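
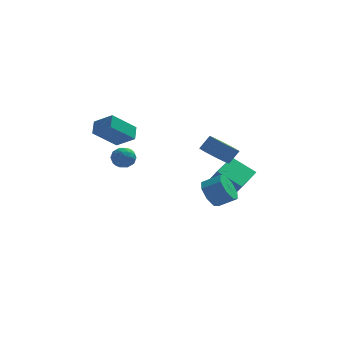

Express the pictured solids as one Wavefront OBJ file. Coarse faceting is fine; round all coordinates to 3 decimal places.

v -3.214 2.407 -0.18
v -4.563 1.682 1.122
v -3.139 3.252 0.369
v -4.488 2.527 1.67
v -2.152 1.813 0.59
v -3.501 1.088 1.891
v -2.077 2.658 1.138
v -3.426 1.933 2.44
v 3.399 1.948 -4.238
v 1.991 2.534 -3.282
v 4.332 3.665 -3.915
v 2.924 4.25 -2.96
v 3.936 1.45 -3.14
v 2.528 2.035 -2.185
v 4.869 3.166 -2.818
v 3.461 3.752 -1.862
v 1.958 -2.779 -1.584
v 2.44 -2.275 -2.257
v 3.465 -2.417 -1.63
v 2.982 -2.921 -0.956
v 2.17 -1.842 -1.718
v 3.195 -1.985 -1.091
v 1.776 -1.958 -1.1
v 2.801 -2.1 -0.473
v 1.488 -2.555 -0.765
v 2.513 -2.697 -0.138
v 1.475 -3.283 -0.91
v 2.5 -3.425 -0.283
v 1.745 -3.715 -1.449
v 2.77 -3.858 -0.822
v 2.139 -3.6 -2.067
v 3.164 -3.742 -1.44
v 2.427 -3.003 -2.402
v 3.452 -3.145 -1.775
v 2.249 -0.907 0.482
v 3.072 -1.033 -0.055
v 3.653 -0.72 0.761
v 2.831 -0.593 1.298
v 2.787 -0.334 -0.121
v 3.368 -0.021 0.696
v 2.188 0.03 0.166
v 2.769 0.343 0.983
v 1.624 -0.155 0.638
v 2.206 0.158 1.455
v 1.427 -0.78 1.019
v 2.008 -0.467 1.835
v 1.712 -1.479 1.084
v 2.293 -1.166 1.901
v 2.311 -1.843 0.797
v 2.892 -1.53 1.614
v 2.874 -1.658 0.325
v 3.456 -1.345 1.142
v -2.832 -1.063 1.118
v -2.223 -1.227 0.698
v -3.317 -2.153 0.842
v -2.708 -2.317 0.422
v -2.648 -2.272 1.176
v -2.348 -1.598 1.346
v -3.192 -1.782 0.194
v -2.892 -1.108 0.364
v -2.446 -1.672 0.127
v -2.11 -1.975 0.734
v -3.43 -1.405 0.806
v -3.094 -1.708 1.413
v -2.485 -1.049 0.932
v -3.055 -2.331 0.608
v -3.02 -2.304 1.051
v -2.662 -2.401 0.804
v -2.558 -1.267 1.313
v -2.201 -1.364 1.067
v -2.45 -1.978 1.347
v -3.339 -2.016 0.473
v -2.982 -2.113 0.227
v -2.878 -0.979 0.736
v -2.52 -1.076 0.489
v -3.09 -1.402 0.193
v -2.258 -1.407 0.35
v -2.543 -2.048 0.188
v -2.827 -1.733 0.054
v -2.651 -1.337 0.154
v -2.06 -1.585 0.707
v -2.346 -2.226 0.545
v -2.31 -2.199 0.987
v -2.134 -1.803 1.088
v -2.191 -1.846 0.371
v -3.194 -1.154 0.995
v -3.48 -1.795 0.833
v -3.406 -1.577 0.452
v -3.23 -1.181 0.553
v -2.997 -1.332 1.352
v -3.282 -1.973 1.19
v -2.889 -2.043 1.386
v -2.713 -1.647 1.486
v -3.349 -1.534 1.169
f 2 4 1
f 5 2 1
f 1 4 3
f 3 5 1
f 2 8 4
f 6 2 5
f 6 8 2
f 4 8 3
f 7 5 3
f 3 8 7
f 7 6 5
f 8 6 7
f 10 12 9
f 13 10 9
f 9 12 11
f 11 13 9
f 10 16 12
f 14 10 13
f 14 16 10
f 12 16 11
f 15 13 11
f 11 16 15
f 15 14 13
f 16 14 15
f 18 17 21
f 18 21 19
f 19 21 22
f 19 22 20
f 21 17 23
f 21 23 22
f 22 23 24
f 22 24 20
f 23 17 25
f 23 25 24
f 24 25 26
f 24 26 20
f 25 17 27
f 25 27 26
f 26 27 28
f 26 28 20
f 27 17 29
f 27 29 28
f 28 29 30
f 28 30 20
f 29 17 31
f 29 31 30
f 30 31 32
f 30 32 20
f 31 17 33
f 31 33 32
f 32 33 34
f 32 34 20
f 33 17 18
f 33 18 34
f 34 18 19
f 34 19 20
f 36 35 39
f 36 39 37
f 37 39 40
f 37 40 38
f 39 35 41
f 39 41 40
f 40 41 42
f 40 42 38
f 41 35 43
f 41 43 42
f 42 43 44
f 42 44 38
f 43 35 45
f 43 45 44
f 44 45 46
f 44 46 38
f 45 35 47
f 45 47 46
f 46 47 48
f 46 48 38
f 47 35 49
f 47 49 48
f 48 49 50
f 48 50 38
f 49 35 51
f 49 51 50
f 50 51 52
f 50 52 38
f 51 35 36
f 51 36 52
f 52 36 37
f 52 37 38
f 53 90 69
f 90 64 93
f 69 93 58
f 90 93 69
f 53 69 65
f 69 58 70
f 65 70 54
f 69 70 65
f 53 65 74
f 65 54 75
f 74 75 60
f 65 75 74
f 53 74 86
f 74 60 89
f 86 89 63
f 74 89 86
f 53 86 90
f 86 63 94
f 90 94 64
f 86 94 90
f 54 70 81
f 70 58 84
f 81 84 62
f 70 84 81
f 58 93 71
f 93 64 92
f 71 92 57
f 93 92 71
f 64 94 91
f 94 63 87
f 91 87 55
f 94 87 91
f 63 89 88
f 89 60 76
f 88 76 59
f 89 76 88
f 60 75 80
f 75 54 77
f 80 77 61
f 75 77 80
f 56 82 68
f 82 62 83
f 68 83 57
f 82 83 68
f 56 68 66
f 68 57 67
f 66 67 55
f 68 67 66
f 56 66 73
f 66 55 72
f 73 72 59
f 66 72 73
f 56 73 78
f 73 59 79
f 78 79 61
f 73 79 78
f 56 78 82
f 78 61 85
f 82 85 62
f 78 85 82
f 57 83 71
f 83 62 84
f 71 84 58
f 83 84 71
f 55 67 91
f 67 57 92
f 91 92 64
f 67 92 91
f 59 72 88
f 72 55 87
f 88 87 63
f 72 87 88
f 61 79 80
f 79 59 76
f 80 76 60
f 79 76 80
f 62 85 81
f 85 61 77
f 81 77 54
f 85 77 81



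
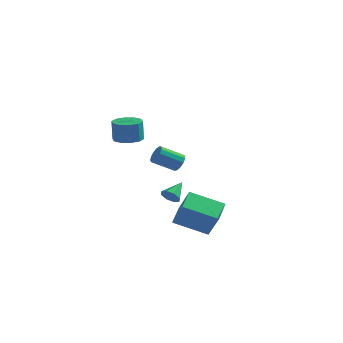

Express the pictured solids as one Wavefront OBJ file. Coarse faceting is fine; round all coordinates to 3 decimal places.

v 1.554 -0.735 -3.018
v 1.434 0.522 -2.542
v 3.253 -0.298 -3.747
v 3.133 0.96 -3.271
v 2.247 -1.18 -1.669
v 2.127 0.078 -1.193
v 3.946 -0.742 -2.398
v 3.826 0.515 -1.922
v 0.73 1.135 -2.151
v 1.171 1.225 -2.467
v 0.97 2.145 -1.529
v 0.823 1.403 -2.622
v 0.421 1.425 -2.502
v 0.199 1.277 -2.176
v 0.288 1.046 -1.836
v 0.636 0.867 -1.68
v 1.039 0.846 -1.8
v 1.261 0.994 -2.126
v 0.21 3.768 -0.902
v 0.572 3.384 -0.687
v -0.468 2.788 -0.002
v -0.83 3.172 -0.218
v 0.567 3.63 -0.48
v -0.473 3.034 0.205
v 0.449 3.919 -0.408
v -0.591 3.324 0.277
v 0.255 4.161 -0.492
v -0.785 3.566 0.193
v 0.047 4.278 -0.707
v -0.993 3.682 -0.022
v -0.11 4.232 -0.984
v -1.15 3.637 -0.299
v -0.165 4.04 -1.235
v -1.205 3.444 -0.55
v -0.101 3.761 -1.38
v -1.141 3.165 -0.695
v 0.062 3.484 -1.374
v -0.978 2.888 -0.689
v 0.271 3.297 -1.218
v -0.768 2.702 -0.533
v 0.462 3.26 -0.962
v -0.578 2.664 -0.277
v 0.245 -3.025 3.221
v 0.727 -2.464 3.237
v 0.677 -2.454 4.356
v 0.195 -3.015 4.339
v 0.306 -2.288 3.216
v 0.256 -2.277 4.335
v -0.139 -2.393 3.197
v -0.189 -2.383 4.316
v -0.437 -2.74 3.187
v -0.487 -2.729 4.306
v -0.474 -3.196 3.19
v -0.524 -3.185 4.309
v -0.237 -3.586 3.204
v -0.287 -3.576 4.323
v 0.184 -3.763 3.225
v 0.134 -3.752 4.344
v 0.629 -3.657 3.244
v 0.579 -3.647 4.363
v 0.927 -3.311 3.254
v 0.877 -3.3 4.373
v 0.964 -2.855 3.251
v 0.914 -2.844 4.37
f 2 4 1
f 5 2 1
f 1 4 3
f 3 5 1
f 2 8 4
f 6 2 5
f 6 8 2
f 4 8 3
f 7 5 3
f 3 8 7
f 7 6 5
f 8 6 7
f 10 9 12
f 10 12 11
f 12 9 13
f 12 13 11
f 13 9 14
f 13 14 11
f 14 9 15
f 14 15 11
f 15 9 16
f 15 16 11
f 16 9 17
f 16 17 11
f 17 9 18
f 17 18 11
f 18 9 10
f 18 10 11
f 20 19 23
f 20 23 21
f 21 23 24
f 21 24 22
f 23 19 25
f 23 25 24
f 24 25 26
f 24 26 22
f 25 19 27
f 25 27 26
f 26 27 28
f 26 28 22
f 27 19 29
f 27 29 28
f 28 29 30
f 28 30 22
f 29 19 31
f 29 31 30
f 30 31 32
f 30 32 22
f 31 19 33
f 31 33 32
f 32 33 34
f 32 34 22
f 33 19 35
f 33 35 34
f 34 35 36
f 34 36 22
f 35 19 37
f 35 37 36
f 36 37 38
f 36 38 22
f 37 19 39
f 37 39 38
f 38 39 40
f 38 40 22
f 39 19 41
f 39 41 40
f 40 41 42
f 40 42 22
f 41 19 20
f 41 20 42
f 42 20 21
f 42 21 22
f 44 43 47
f 44 47 45
f 45 47 48
f 45 48 46
f 47 43 49
f 47 49 48
f 48 49 50
f 48 50 46
f 49 43 51
f 49 51 50
f 50 51 52
f 50 52 46
f 51 43 53
f 51 53 52
f 52 53 54
f 52 54 46
f 53 43 55
f 53 55 54
f 54 55 56
f 54 56 46
f 55 43 57
f 55 57 56
f 56 57 58
f 56 58 46
f 57 43 59
f 57 59 58
f 58 59 60
f 58 60 46
f 59 43 61
f 59 61 60
f 60 61 62
f 60 62 46
f 61 43 63
f 61 63 62
f 62 63 64
f 62 64 46
f 63 43 44
f 63 44 64
f 64 44 45
f 64 45 46



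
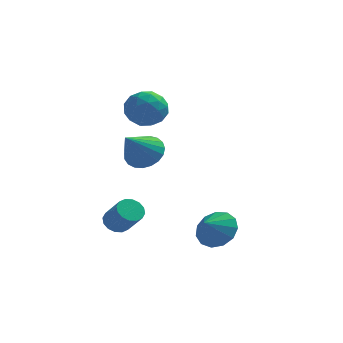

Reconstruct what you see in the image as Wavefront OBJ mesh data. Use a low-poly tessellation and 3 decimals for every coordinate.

v -1.608 1.8 2.781
v -1.185 1.231 1.99
v -3.135 1.069 2.49
v -2.712 0.5 1.699
v -2.438 0.297 2.705
v -1.494 0.749 2.885
v -2.826 1.551 1.595
v -1.882 2.003 1.775
v -1.938 1.077 1.257
v -1.698 0.303 1.943
v -2.622 1.997 2.537
v -2.382 1.223 3.223
v -1.262 1.58 2.411
v -3.058 0.72 2.069
v -2.897 0.601 2.66
v -2.648 0.267 2.195
v -1.444 1.296 2.937
v -1.195 0.962 2.472
v -1.932 0.413 2.892
v -3.125 1.338 2.008
v -2.876 1.004 1.543
v -1.672 2.033 2.285
v -1.423 1.699 1.82
v -2.388 1.887 1.588
v -1.456 1.155 1.516
v -2.354 0.725 1.344
v -2.421 1.343 1.284
v -1.866 1.609 1.389
v -1.315 0.7 1.919
v -2.213 0.27 1.747
v -2.051 0.151 2.338
v -1.497 0.416 2.444
v -1.758 0.609 1.488
v -2.107 2.03 2.733
v -3.005 1.6 2.561
v -2.823 1.884 2.036
v -2.269 2.149 2.142
v -1.966 1.575 3.136
v -2.864 1.145 2.964
v -2.454 0.691 3.091
v -1.899 0.957 3.196
v -2.562 1.691 2.992
v 1.619 -3.487 -2.77
v 2.395 -3.347 -2.14
v 1.181 -4.213 -2.07
v 1.999 -2.966 -1.993
v 1.482 -2.75 -2.093
v 1.008 -2.769 -2.408
v 0.728 -3.015 -2.838
v 0.731 -3.412 -3.247
v 1.016 -3.832 -3.504
v 1.492 -4.143 -3.528
v 2.009 -4.245 -3.312
v 2.401 -4.107 -2.924
v 2.545 -3.772 -2.487
v -3 -1.585 -3.54
v -2.515 -1.125 -3.588
v -1.755 -1.815 -2.507
v -2.24 -2.275 -2.46
v -2.736 -0.999 -3.352
v -1.976 -1.689 -2.272
v -3.027 -1.03 -3.166
v -2.267 -1.719 -2.086
v -3.311 -1.209 -3.081
v -2.552 -1.899 -2.001
v -3.512 -1.49 -3.119
v -2.752 -2.179 -2.039
v -3.576 -1.796 -3.27
v -2.816 -2.485 -2.189
v -3.485 -2.045 -3.493
v -2.725 -2.735 -2.412
v -3.264 -2.171 -3.728
v -2.504 -2.861 -2.648
v -2.973 -2.141 -3.914
v -2.213 -2.83 -2.834
v -2.688 -1.961 -3.999
v -1.929 -2.651 -2.919
v -2.488 -1.681 -3.961
v -1.728 -2.37 -2.881
v -2.424 -1.375 -3.811
v -1.664 -2.064 -2.73
v -2.37 1.809 -0.713
v -1.571 2.036 -0.139
v -2.99 0.491 0.673
v -1.857 2.313 -0.004
v -2.231 2.502 0.009
v -2.63 2.571 -0.104
v -2.984 2.509 -0.321
v -3.232 2.326 -0.606
v -3.33 2.053 -0.91
v -3.263 1.738 -1.179
v -3.042 1.435 -1.368
v -2.704 1.197 -1.444
v -2.309 1.065 -1.393
v -1.924 1.061 -1.224
v -1.617 1.187 -0.968
v -1.439 1.42 -0.667
v -1.423 1.72 -0.374
f 1 38 17
f 38 12 41
f 17 41 6
f 38 41 17
f 1 17 13
f 17 6 18
f 13 18 2
f 17 18 13
f 1 13 22
f 13 2 23
f 22 23 8
f 13 23 22
f 1 22 34
f 22 8 37
f 34 37 11
f 22 37 34
f 1 34 38
f 34 11 42
f 38 42 12
f 34 42 38
f 2 18 29
f 18 6 32
f 29 32 10
f 18 32 29
f 6 41 19
f 41 12 40
f 19 40 5
f 41 40 19
f 12 42 39
f 42 11 35
f 39 35 3
f 42 35 39
f 11 37 36
f 37 8 24
f 36 24 7
f 37 24 36
f 8 23 28
f 23 2 25
f 28 25 9
f 23 25 28
f 4 30 16
f 30 10 31
f 16 31 5
f 30 31 16
f 4 16 14
f 16 5 15
f 14 15 3
f 16 15 14
f 4 14 21
f 14 3 20
f 21 20 7
f 14 20 21
f 4 21 26
f 21 7 27
f 26 27 9
f 21 27 26
f 4 26 30
f 26 9 33
f 30 33 10
f 26 33 30
f 5 31 19
f 31 10 32
f 19 32 6
f 31 32 19
f 3 15 39
f 15 5 40
f 39 40 12
f 15 40 39
f 7 20 36
f 20 3 35
f 36 35 11
f 20 35 36
f 9 27 28
f 27 7 24
f 28 24 8
f 27 24 28
f 10 33 29
f 33 9 25
f 29 25 2
f 33 25 29
f 44 43 46
f 44 46 45
f 46 43 47
f 46 47 45
f 47 43 48
f 47 48 45
f 48 43 49
f 48 49 45
f 49 43 50
f 49 50 45
f 50 43 51
f 50 51 45
f 51 43 52
f 51 52 45
f 52 43 53
f 52 53 45
f 53 43 54
f 53 54 45
f 54 43 55
f 54 55 45
f 55 43 44
f 55 44 45
f 57 56 60
f 57 60 58
f 58 60 61
f 58 61 59
f 60 56 62
f 60 62 61
f 61 62 63
f 61 63 59
f 62 56 64
f 62 64 63
f 63 64 65
f 63 65 59
f 64 56 66
f 64 66 65
f 65 66 67
f 65 67 59
f 66 56 68
f 66 68 67
f 67 68 69
f 67 69 59
f 68 56 70
f 68 70 69
f 69 70 71
f 69 71 59
f 70 56 72
f 70 72 71
f 71 72 73
f 71 73 59
f 72 56 74
f 72 74 73
f 73 74 75
f 73 75 59
f 74 56 76
f 74 76 75
f 75 76 77
f 75 77 59
f 76 56 78
f 76 78 77
f 77 78 79
f 77 79 59
f 78 56 80
f 78 80 79
f 79 80 81
f 79 81 59
f 80 56 57
f 80 57 81
f 81 57 58
f 81 58 59
f 83 82 85
f 83 85 84
f 85 82 86
f 85 86 84
f 86 82 87
f 86 87 84
f 87 82 88
f 87 88 84
f 88 82 89
f 88 89 84
f 89 82 90
f 89 90 84
f 90 82 91
f 90 91 84
f 91 82 92
f 91 92 84
f 92 82 93
f 92 93 84
f 93 82 94
f 93 94 84
f 94 82 95
f 94 95 84
f 95 82 96
f 95 96 84
f 96 82 97
f 96 97 84
f 97 82 98
f 97 98 84
f 98 82 83
f 98 83 84



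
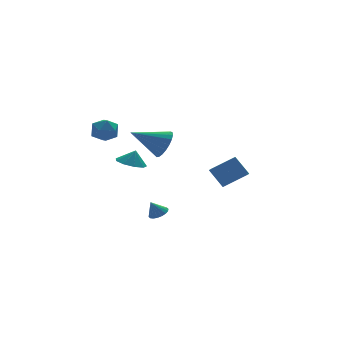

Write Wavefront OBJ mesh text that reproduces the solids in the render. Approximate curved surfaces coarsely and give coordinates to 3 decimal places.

v -1.971 0.172 0.552
v -1.089 0.473 0.249
v -1.649 0.188 1.508
v -1.482 1.002 0.372
v -2.104 1.142 0.58
v -2.664 0.829 0.774
v -2.9 0.208 0.864
v -2.701 -0.43 0.808
v -2.161 -0.786 0.632
v -1.532 -0.694 0.418
v -1.109 -0.197 0.267
v -1.348 -3.328 3.294
v -1.013 -3.79 4.151
v -3.192 -2.752 4.326
v -0.861 -3.392 4.199
v -0.794 -2.983 4.091
v -0.823 -2.634 3.845
v -0.942 -2.405 3.504
v -1.132 -2.335 3.126
v -1.359 -2.437 2.777
v -1.584 -2.693 2.518
v -1.768 -3.059 2.393
v -1.88 -3.471 2.424
v -1.9 -3.859 2.605
v -1.824 -4.154 2.905
v -1.666 -4.307 3.273
v -1.453 -4.291 3.644
v -1.222 -4.108 3.955
v -4.76 -0.653 3.524
v -4.277 0.132 3.683
v -3.603 -1.472 4.057
v -3.12 -0.687 4.216
v -3.875 -0.883 4.732
v -4.59 -0.377 4.402
v -3.29 -0.963 3.338
v -4.005 -0.457 3.008
v -3.368 -0.059 3.567
v -3.73 -0.01 4.429
v -4.15 -1.33 3.311
v -4.512 -1.281 4.173
v -0.705 -0.988 -3.377
v -0.119 -0.88 -3.093
v -1.175 -0.892 -2.443
v -0.207 -0.609 -3.165
v -0.394 -0.413 -3.279
v -0.643 -0.331 -3.413
v -0.904 -0.379 -3.539
v -1.125 -0.548 -3.633
v -1.263 -0.803 -3.677
v -1.291 -1.095 -3.661
v -1.202 -1.366 -3.589
v -1.015 -1.562 -3.475
v -0.767 -1.644 -3.341
v -0.506 -1.596 -3.215
v -0.285 -1.427 -3.121
v -0.147 -1.172 -3.077
v 3.205 -1.793 -1.539
v 2.681 -0.95 -0.374
v 3.516 -0.979 -1.988
v 2.992 -0.136 -0.823
v 4.788 -1.944 -0.717
v 4.264 -1.101 0.448
v 5.099 -1.13 -1.166
v 4.575 -0.287 -0.001
f 2 1 4
f 2 4 3
f 4 1 5
f 4 5 3
f 5 1 6
f 5 6 3
f 6 1 7
f 6 7 3
f 7 1 8
f 7 8 3
f 8 1 9
f 8 9 3
f 9 1 10
f 9 10 3
f 10 1 11
f 10 11 3
f 11 1 2
f 11 2 3
f 13 12 15
f 13 15 14
f 15 12 16
f 15 16 14
f 16 12 17
f 16 17 14
f 17 12 18
f 17 18 14
f 18 12 19
f 18 19 14
f 19 12 20
f 19 20 14
f 20 12 21
f 20 21 14
f 21 12 22
f 21 22 14
f 22 12 23
f 22 23 14
f 23 12 24
f 23 24 14
f 24 12 25
f 24 25 14
f 25 12 26
f 25 26 14
f 26 12 27
f 26 27 14
f 27 12 28
f 27 28 14
f 28 12 13
f 28 13 14
f 29 40 34
f 29 34 30
f 29 30 36
f 29 36 39
f 29 39 40
f 30 34 38
f 34 40 33
f 40 39 31
f 39 36 35
f 36 30 37
f 32 38 33
f 32 33 31
f 32 31 35
f 32 35 37
f 32 37 38
f 33 38 34
f 31 33 40
f 35 31 39
f 37 35 36
f 38 37 30
f 42 41 44
f 42 44 43
f 44 41 45
f 44 45 43
f 45 41 46
f 45 46 43
f 46 41 47
f 46 47 43
f 47 41 48
f 47 48 43
f 48 41 49
f 48 49 43
f 49 41 50
f 49 50 43
f 50 41 51
f 50 51 43
f 51 41 52
f 51 52 43
f 52 41 53
f 52 53 43
f 53 41 54
f 53 54 43
f 54 41 55
f 54 55 43
f 55 41 56
f 55 56 43
f 56 41 42
f 56 42 43
f 58 60 57
f 61 58 57
f 57 60 59
f 59 61 57
f 58 64 60
f 62 58 61
f 62 64 58
f 60 64 59
f 63 61 59
f 59 64 63
f 63 62 61
f 64 62 63



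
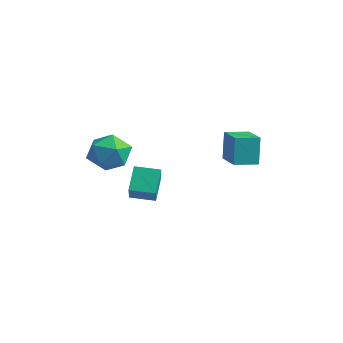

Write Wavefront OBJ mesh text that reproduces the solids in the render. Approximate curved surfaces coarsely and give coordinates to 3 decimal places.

v 0.634 -1.031 -2.069
v 1.829 -1.788 -1.005
v 1.376 -0.089 -2.232
v 2.571 -0.846 -1.168
v 1.209 -1.674 -3.172
v 2.404 -2.431 -2.108
v 1.951 -0.732 -3.335
v 3.146 -1.489 -2.271
v 2.798 2.281 -1.063
v 2.631 2.467 0.466
v 3.162 3.389 -1.158
v 2.995 3.575 0.372
v 4.365 1.785 -0.832
v 4.198 1.971 0.698
v 4.729 2.893 -0.926
v 4.562 3.079 0.603
v 1.658 -2.131 -0.573
v 2.588 -2.736 -0.465
v 0.812 -3.224 0.585
v 1.742 -3.829 0.693
v 1.7 -2.794 1.104
v 2.223 -2.118 0.388
v 1.177 -3.842 -0.268
v 1.7 -3.166 -0.984
v 2.291 -3.793 -0.277
v 2.614 -3.146 0.571
v 0.786 -2.814 -0.451
v 1.109 -2.167 0.397
f 2 4 1
f 5 2 1
f 1 4 3
f 3 5 1
f 2 8 4
f 6 2 5
f 6 8 2
f 4 8 3
f 7 5 3
f 3 8 7
f 7 6 5
f 8 6 7
f 10 12 9
f 13 10 9
f 9 12 11
f 11 13 9
f 10 16 12
f 14 10 13
f 14 16 10
f 12 16 11
f 15 13 11
f 11 16 15
f 15 14 13
f 16 14 15
f 17 28 22
f 17 22 18
f 17 18 24
f 17 24 27
f 17 27 28
f 18 22 26
f 22 28 21
f 28 27 19
f 27 24 23
f 24 18 25
f 20 26 21
f 20 21 19
f 20 19 23
f 20 23 25
f 20 25 26
f 21 26 22
f 19 21 28
f 23 19 27
f 25 23 24
f 26 25 18



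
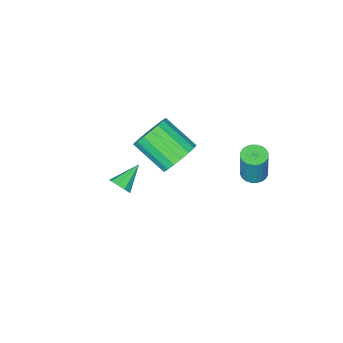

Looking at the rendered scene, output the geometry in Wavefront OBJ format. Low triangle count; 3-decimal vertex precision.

v 4.12 -2.312 -0.767
v 4.421 -2.113 -0.275
v 2.88 -2.448 0.047
v 4.252 -1.791 -0.479
v 4.021 -1.712 -0.818
v 3.837 -1.914 -1.133
v 3.785 -2.303 -1.276
v 3.89 -2.695 -1.182
v 4.103 -2.909 -0.893
v 4.324 -2.843 -0.546
v 4.45 -2.529 -0.301
v 0.13 -2.785 -1.534
v 1.18 -2.695 -1.851
v 1.679 -4.404 -0.683
v 0.63 -4.495 -0.366
v 1.164 -2.422 -1.445
v 1.664 -4.131 -0.276
v 0.944 -2.221 -1.056
v 1.444 -3.93 0.112
v 0.563 -2.131 -0.763
v 1.063 -3.841 0.406
v 0.096 -2.172 -0.622
v 0.596 -3.881 0.546
v -0.364 -2.334 -0.662
v 0.135 -4.043 0.507
v -0.727 -2.585 -0.874
v -0.227 -4.294 0.294
v -0.919 -2.876 -1.217
v -0.42 -4.585 -0.049
v -0.904 -3.149 -1.624
v -0.404 -4.858 -0.455
v -0.684 -3.35 -2.012
v -0.184 -5.059 -0.844
v -0.303 -3.439 -2.306
v 0.197 -5.149 -1.137
v 0.164 -3.399 -2.446
v 0.664 -5.108 -1.278
v 0.625 -3.237 -2.407
v 1.124 -4.946 -1.238
v 0.987 -2.986 -2.194
v 1.487 -4.695 -1.026
v -0.55 1.791 0.574
v -0.158 1.273 0.591
v 0.103 1.531 2.364
v -0.29 2.049 2.346
v 0.007 1.459 0.54
v 0.268 1.717 2.313
v 0.088 1.695 0.494
v 0.348 1.953 2.267
v 0.071 1.946 0.46
v 0.331 2.204 2.233
v -0.041 2.173 0.443
v 0.22 2.431 2.216
v -0.23 2.342 0.447
v 0.031 2.6 2.219
v -0.468 2.427 0.469
v -0.207 2.685 2.242
v -0.718 2.416 0.508
v -0.458 2.673 2.28
v -0.943 2.309 0.556
v -0.682 2.567 2.329
v -1.108 2.123 0.607
v -0.847 2.381 2.38
v -1.188 1.887 0.653
v -0.928 2.145 2.426
v -1.171 1.636 0.687
v -0.911 1.894 2.46
v -1.06 1.409 0.704
v -0.799 1.667 2.477
v -0.871 1.24 0.701
v -0.61 1.498 2.473
v -0.633 1.155 0.678
v -0.372 1.413 2.451
v -0.382 1.167 0.64
v -0.122 1.424 2.412
f 2 1 4
f 2 4 3
f 4 1 5
f 4 5 3
f 5 1 6
f 5 6 3
f 6 1 7
f 6 7 3
f 7 1 8
f 7 8 3
f 8 1 9
f 8 9 3
f 9 1 10
f 9 10 3
f 10 1 11
f 10 11 3
f 11 1 2
f 11 2 3
f 13 12 16
f 13 16 14
f 14 16 17
f 14 17 15
f 16 12 18
f 16 18 17
f 17 18 19
f 17 19 15
f 18 12 20
f 18 20 19
f 19 20 21
f 19 21 15
f 20 12 22
f 20 22 21
f 21 22 23
f 21 23 15
f 22 12 24
f 22 24 23
f 23 24 25
f 23 25 15
f 24 12 26
f 24 26 25
f 25 26 27
f 25 27 15
f 26 12 28
f 26 28 27
f 27 28 29
f 27 29 15
f 28 12 30
f 28 30 29
f 29 30 31
f 29 31 15
f 30 12 32
f 30 32 31
f 31 32 33
f 31 33 15
f 32 12 34
f 32 34 33
f 33 34 35
f 33 35 15
f 34 12 36
f 34 36 35
f 35 36 37
f 35 37 15
f 36 12 38
f 36 38 37
f 37 38 39
f 37 39 15
f 38 12 40
f 38 40 39
f 39 40 41
f 39 41 15
f 40 12 13
f 40 13 41
f 41 13 14
f 41 14 15
f 43 42 46
f 43 46 44
f 44 46 47
f 44 47 45
f 46 42 48
f 46 48 47
f 47 48 49
f 47 49 45
f 48 42 50
f 48 50 49
f 49 50 51
f 49 51 45
f 50 42 52
f 50 52 51
f 51 52 53
f 51 53 45
f 52 42 54
f 52 54 53
f 53 54 55
f 53 55 45
f 54 42 56
f 54 56 55
f 55 56 57
f 55 57 45
f 56 42 58
f 56 58 57
f 57 58 59
f 57 59 45
f 58 42 60
f 58 60 59
f 59 60 61
f 59 61 45
f 60 42 62
f 60 62 61
f 61 62 63
f 61 63 45
f 62 42 64
f 62 64 63
f 63 64 65
f 63 65 45
f 64 42 66
f 64 66 65
f 65 66 67
f 65 67 45
f 66 42 68
f 66 68 67
f 67 68 69
f 67 69 45
f 68 42 70
f 68 70 69
f 69 70 71
f 69 71 45
f 70 42 72
f 70 72 71
f 71 72 73
f 71 73 45
f 72 42 74
f 72 74 73
f 73 74 75
f 73 75 45
f 74 42 43
f 74 43 75
f 75 43 44
f 75 44 45



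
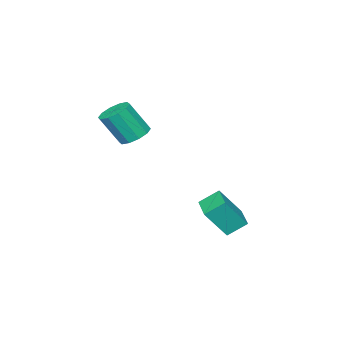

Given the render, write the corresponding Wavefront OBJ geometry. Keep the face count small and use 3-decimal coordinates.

v -0.995 -0.394 1.606
v -0.287 -0.514 1.275
v 0.282 -1.206 2.743
v -0.425 -1.086 3.074
v -0.284 -0.072 1.482
v 0.285 -0.764 2.95
v -0.552 0.247 1.736
v 0.017 -0.444 3.205
v -0.989 0.321 1.941
v -0.42 -0.37 3.409
v -1.429 0.122 2.017
v -0.859 -0.569 3.486
v -1.702 -0.274 1.937
v -1.133 -0.966 3.405
v -1.705 -0.716 1.73
v -1.136 -1.408 3.198
v -1.437 -1.036 1.475
v -0.868 -1.727 2.944
v -1 -1.11 1.271
v -0.431 -1.801 2.739
v -0.561 -0.911 1.194
v 0.009 -1.602 2.663
v -2.485 1.924 -2.262
v -3.155 2.521 -1.609
v -3.303 2.514 -3.642
v -3.974 3.111 -2.989
v -1.586 3.009 -2.331
v -2.257 3.606 -1.678
v -2.405 3.599 -3.711
v -3.075 4.196 -3.058
f 2 1 5
f 2 5 3
f 3 5 6
f 3 6 4
f 5 1 7
f 5 7 6
f 6 7 8
f 6 8 4
f 7 1 9
f 7 9 8
f 8 9 10
f 8 10 4
f 9 1 11
f 9 11 10
f 10 11 12
f 10 12 4
f 11 1 13
f 11 13 12
f 12 13 14
f 12 14 4
f 13 1 15
f 13 15 14
f 14 15 16
f 14 16 4
f 15 1 17
f 15 17 16
f 16 17 18
f 16 18 4
f 17 1 19
f 17 19 18
f 18 19 20
f 18 20 4
f 19 1 21
f 19 21 20
f 20 21 22
f 20 22 4
f 21 1 2
f 21 2 22
f 22 2 3
f 22 3 4
f 24 26 23
f 27 24 23
f 23 26 25
f 25 27 23
f 24 30 26
f 28 24 27
f 28 30 24
f 26 30 25
f 29 27 25
f 25 30 29
f 29 28 27
f 30 28 29



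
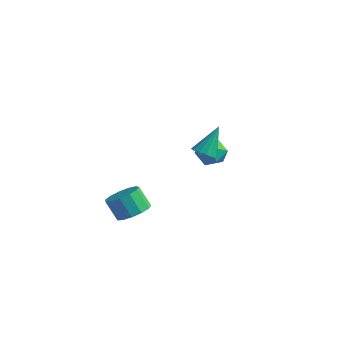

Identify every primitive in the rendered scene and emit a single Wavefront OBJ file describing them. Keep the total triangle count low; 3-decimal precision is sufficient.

v 0.647 3.009 1.99
v 1.448 2.895 1.421
v -0.228 2.205 0.919
v 0.573 2.091 0.35
v 0.509 1.616 1.215
v 1.05 2.113 1.877
v 0.17 2.987 0.463
v 0.711 3.484 1.125
v 1.153 2.882 0.478
v 1.362 2.035 0.942
v -0.142 3.065 1.398
v 0.067 2.218 1.862
v -2.648 0.044 -3.737
v -1.815 0.294 -3.184
v -2.58 0.205 -1.991
v -3.412 -0.044 -2.543
v -2.079 0.793 -3.316
v -2.844 0.705 -2.123
v -2.524 1.055 -3.582
v -3.288 0.967 -2.389
v -3.008 0.996 -3.897
v -3.772 0.907 -2.704
v -3.377 0.635 -4.161
v -4.142 0.546 -2.967
v -3.515 0.086 -4.29
v -4.28 -0.003 -3.097
v -3.378 -0.476 -4.243
v -4.143 -0.565 -3.05
v -3.009 -0.873 -4.036
v -3.773 -0.961 -2.843
v -2.525 -0.978 -3.734
v -3.289 -1.067 -2.54
v -2.08 -0.759 -3.432
v -2.845 -0.848 -2.239
v -1.815 -0.285 -3.227
v -2.58 -0.374 -2.034
v 2.227 -0.052 3.007
v 2.768 0.321 2.711
v 2.353 0.992 4.553
v 2.459 0.504 2.613
v 2.088 0.539 2.619
v 1.754 0.415 2.73
v 1.547 0.166 2.915
v 1.523 -0.142 3.124
v 1.687 -0.425 3.302
v 1.996 -0.608 3.401
v 2.367 -0.643 3.394
v 2.701 -0.519 3.283
v 2.907 -0.27 3.099
v 2.932 0.038 2.889
f 1 12 6
f 1 6 2
f 1 2 8
f 1 8 11
f 1 11 12
f 2 6 10
f 6 12 5
f 12 11 3
f 11 8 7
f 8 2 9
f 4 10 5
f 4 5 3
f 4 3 7
f 4 7 9
f 4 9 10
f 5 10 6
f 3 5 12
f 7 3 11
f 9 7 8
f 10 9 2
f 14 13 17
f 14 17 15
f 15 17 18
f 15 18 16
f 17 13 19
f 17 19 18
f 18 19 20
f 18 20 16
f 19 13 21
f 19 21 20
f 20 21 22
f 20 22 16
f 21 13 23
f 21 23 22
f 22 23 24
f 22 24 16
f 23 13 25
f 23 25 24
f 24 25 26
f 24 26 16
f 25 13 27
f 25 27 26
f 26 27 28
f 26 28 16
f 27 13 29
f 27 29 28
f 28 29 30
f 28 30 16
f 29 13 31
f 29 31 30
f 30 31 32
f 30 32 16
f 31 13 33
f 31 33 32
f 32 33 34
f 32 34 16
f 33 13 35
f 33 35 34
f 34 35 36
f 34 36 16
f 35 13 14
f 35 14 36
f 36 14 15
f 36 15 16
f 38 37 40
f 38 40 39
f 40 37 41
f 40 41 39
f 41 37 42
f 41 42 39
f 42 37 43
f 42 43 39
f 43 37 44
f 43 44 39
f 44 37 45
f 44 45 39
f 45 37 46
f 45 46 39
f 46 37 47
f 46 47 39
f 47 37 48
f 47 48 39
f 48 37 49
f 48 49 39
f 49 37 50
f 49 50 39
f 50 37 38
f 50 38 39



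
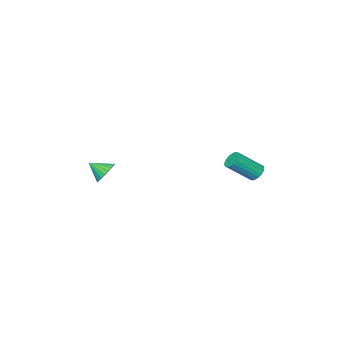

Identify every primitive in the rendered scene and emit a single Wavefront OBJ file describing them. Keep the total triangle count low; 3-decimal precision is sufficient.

v 0.125 3.616 -2.416
v 0.423 3.498 -2.8
v 1.433 2.885 -1.827
v 1.135 3.004 -1.444
v 0.493 3.701 -2.744
v 1.503 3.089 -1.772
v 0.49 3.888 -2.624
v 1.5 3.276 -1.651
v 0.415 4.021 -2.462
v 1.424 3.409 -1.489
v 0.282 4.074 -2.291
v 1.292 3.462 -1.318
v 0.118 4.036 -2.145
v 1.128 3.424 -1.172
v -0.044 3.915 -2.053
v 0.966 3.303 -1.08
v -0.173 3.735 -2.033
v 0.837 3.122 -1.06
v -0.243 3.531 -2.088
v 0.767 2.919 -1.116
v -0.24 3.344 -2.209
v 0.77 2.732 -1.236
v -0.164 3.211 -2.371
v 0.845 2.599 -1.398
v -0.032 3.158 -2.542
v 0.978 2.546 -1.569
v 0.132 3.196 -2.688
v 1.142 2.584 -1.715
v 0.294 3.317 -2.78
v 1.304 2.705 -1.807
v 3.528 -2.894 -3.641
v 3.943 -3.055 -4.169
v 3.952 -3.646 -3.079
v 4.092 -2.873 -4.038
v 4.155 -2.694 -3.847
v 4.123 -2.546 -3.625
v 4.001 -2.451 -3.405
v 3.806 -2.423 -3.221
v 3.569 -2.467 -3.101
v 3.326 -2.576 -3.064
v 3.113 -2.733 -3.114
v 2.964 -2.916 -3.245
v 2.9 -3.094 -3.436
v 2.933 -3.243 -3.658
v 3.055 -3.338 -3.878
v 3.25 -3.366 -4.062
v 3.487 -3.322 -4.181
v 3.73 -3.213 -4.219
f 2 1 5
f 2 5 3
f 3 5 6
f 3 6 4
f 5 1 7
f 5 7 6
f 6 7 8
f 6 8 4
f 7 1 9
f 7 9 8
f 8 9 10
f 8 10 4
f 9 1 11
f 9 11 10
f 10 11 12
f 10 12 4
f 11 1 13
f 11 13 12
f 12 13 14
f 12 14 4
f 13 1 15
f 13 15 14
f 14 15 16
f 14 16 4
f 15 1 17
f 15 17 16
f 16 17 18
f 16 18 4
f 17 1 19
f 17 19 18
f 18 19 20
f 18 20 4
f 19 1 21
f 19 21 20
f 20 21 22
f 20 22 4
f 21 1 23
f 21 23 22
f 22 23 24
f 22 24 4
f 23 1 25
f 23 25 24
f 24 25 26
f 24 26 4
f 25 1 27
f 25 27 26
f 26 27 28
f 26 28 4
f 27 1 29
f 27 29 28
f 28 29 30
f 28 30 4
f 29 1 2
f 29 2 30
f 30 2 3
f 30 3 4
f 32 31 34
f 32 34 33
f 34 31 35
f 34 35 33
f 35 31 36
f 35 36 33
f 36 31 37
f 36 37 33
f 37 31 38
f 37 38 33
f 38 31 39
f 38 39 33
f 39 31 40
f 39 40 33
f 40 31 41
f 40 41 33
f 41 31 42
f 41 42 33
f 42 31 43
f 42 43 33
f 43 31 44
f 43 44 33
f 44 31 45
f 44 45 33
f 45 31 46
f 45 46 33
f 46 31 47
f 46 47 33
f 47 31 48
f 47 48 33
f 48 31 32
f 48 32 33



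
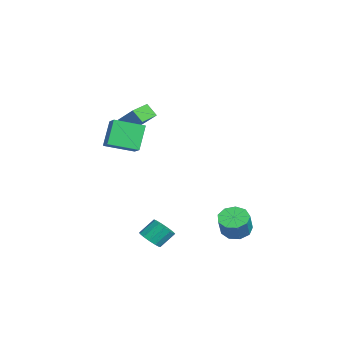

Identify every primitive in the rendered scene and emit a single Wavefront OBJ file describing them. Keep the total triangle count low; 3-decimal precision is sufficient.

v 2.251 2.909 -3.604
v 2.844 2.449 -4.084
v 3.622 2.212 -2.895
v 3.029 2.671 -2.416
v 2.999 3.038 -4.068
v 3.777 2.801 -2.88
v 2.805 3.566 -3.836
v 3.583 3.329 -2.647
v 2.351 3.786 -3.495
v 3.129 3.549 -2.306
v 1.851 3.596 -3.205
v 2.628 3.359 -2.017
v 1.537 3.084 -3.102
v 2.315 2.847 -1.914
v 1.558 2.49 -3.234
v 2.336 2.253 -2.046
v 1.903 2.092 -3.539
v 2.681 1.855 -2.351
v 2.411 2.076 -3.875
v 3.189 1.839 -2.686
v -3.107 -1.914 2.399
v -3.457 -2.423 3.148
v -1.74 -1.147 3.56
v -2.09 -1.655 4.308
v -2.43 -2.745 2.152
v -2.78 -3.253 2.9
v -1.063 -1.977 3.312
v -1.413 -2.486 4.061
v 2.528 -3.885 4.625
v 3.361 -3.678 5.033
v 2.37 -2.222 4.105
v 3.203 -2.015 4.513
v 3.337 -4.265 3.167
v 4.17 -4.058 3.575
v 3.179 -2.602 2.647
v 4.012 -2.395 3.055
v 3.946 -1.868 -3.559
v 4.424 -1.39 -3.884
v 4.212 -0.594 -3.026
v 3.734 -1.072 -2.701
v 4.045 -1.311 -4.052
v 3.832 -0.515 -3.193
v 3.634 -1.409 -4.063
v 3.421 -0.612 -3.204
v 3.322 -1.652 -3.914
v 3.109 -0.856 -3.056
v 3.208 -1.964 -3.653
v 2.996 -1.168 -2.794
v 3.329 -2.246 -3.362
v 3.117 -1.449 -2.503
v 3.646 -2.407 -3.133
v 3.433 -1.611 -2.275
v 4.058 -2.398 -3.04
v 3.845 -1.602 -2.182
v 4.435 -2.22 -3.112
v 4.222 -1.424 -2.253
v 4.656 -1.931 -3.325
v 4.444 -1.134 -2.467
v 4.652 -1.621 -3.613
v 4.44 -0.825 -2.755
f 2 1 5
f 2 5 3
f 3 5 6
f 3 6 4
f 5 1 7
f 5 7 6
f 6 7 8
f 6 8 4
f 7 1 9
f 7 9 8
f 8 9 10
f 8 10 4
f 9 1 11
f 9 11 10
f 10 11 12
f 10 12 4
f 11 1 13
f 11 13 12
f 12 13 14
f 12 14 4
f 13 1 15
f 13 15 14
f 14 15 16
f 14 16 4
f 15 1 17
f 15 17 16
f 16 17 18
f 16 18 4
f 17 1 19
f 17 19 18
f 18 19 20
f 18 20 4
f 19 1 2
f 19 2 20
f 20 2 3
f 20 3 4
f 22 24 21
f 25 22 21
f 21 24 23
f 23 25 21
f 22 28 24
f 26 22 25
f 26 28 22
f 24 28 23
f 27 25 23
f 23 28 27
f 27 26 25
f 28 26 27
f 30 32 29
f 33 30 29
f 29 32 31
f 31 33 29
f 30 36 32
f 34 30 33
f 34 36 30
f 32 36 31
f 35 33 31
f 31 36 35
f 35 34 33
f 36 34 35
f 38 37 41
f 38 41 39
f 39 41 42
f 39 42 40
f 41 37 43
f 41 43 42
f 42 43 44
f 42 44 40
f 43 37 45
f 43 45 44
f 44 45 46
f 44 46 40
f 45 37 47
f 45 47 46
f 46 47 48
f 46 48 40
f 47 37 49
f 47 49 48
f 48 49 50
f 48 50 40
f 49 37 51
f 49 51 50
f 50 51 52
f 50 52 40
f 51 37 53
f 51 53 52
f 52 53 54
f 52 54 40
f 53 37 55
f 53 55 54
f 54 55 56
f 54 56 40
f 55 37 57
f 55 57 56
f 56 57 58
f 56 58 40
f 57 37 59
f 57 59 58
f 58 59 60
f 58 60 40
f 59 37 38
f 59 38 60
f 60 38 39
f 60 39 40



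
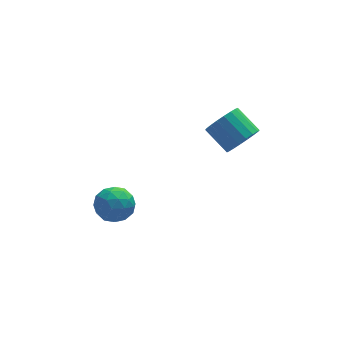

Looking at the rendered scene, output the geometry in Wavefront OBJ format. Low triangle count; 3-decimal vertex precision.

v -1.569 3.234 -2.24
v -0.833 3.161 -2.943
v -2.587 2.379 -3.217
v -1.851 2.306 -3.92
v -1.765 1.803 -3.037
v -1.136 2.331 -2.433
v -2.284 3.209 -3.727
v -1.655 3.737 -3.123
v -1.275 3.145 -3.862
v -0.954 2.276 -3.435
v -2.466 3.264 -2.725
v -2.145 2.395 -2.298
v -1.111 3.273 -2.506
v -2.309 2.267 -3.654
v -2.258 1.971 -3.135
v -1.825 1.928 -3.548
v -1.289 2.785 -2.206
v -0.857 2.742 -2.619
v -1.405 1.943 -2.674
v -2.563 2.798 -3.541
v -2.131 2.755 -3.954
v -1.595 3.612 -2.612
v -1.162 3.569 -3.025
v -2.015 3.597 -3.486
v -0.939 3.221 -3.459
v -1.538 2.718 -4.033
v -1.792 3.249 -3.92
v -1.422 3.559 -3.565
v -0.75 2.71 -3.208
v -1.349 2.207 -3.782
v -1.298 1.911 -3.264
v -0.928 2.222 -2.909
v -1.01 2.701 -3.748
v -2.071 3.333 -2.378
v -2.67 2.83 -2.952
v -2.492 3.318 -3.251
v -2.122 3.629 -2.896
v -1.882 2.822 -2.127
v -2.481 2.319 -2.701
v -1.998 1.981 -2.595
v -1.628 2.291 -2.24
v -2.41 2.839 -2.412
v 4.059 1.948 0.997
v 4.666 1.814 1.702
v 3.948 2.897 2.528
v 3.341 3.032 1.823
v 4.853 2.111 1.474
v 4.134 3.194 2.3
v 4.882 2.376 1.152
v 4.163 3.459 1.977
v 4.748 2.556 0.799
v 4.03 3.64 1.624
v 4.478 2.616 0.485
v 3.759 3.7 1.311
v 4.125 2.544 0.273
v 3.406 3.627 1.098
v 3.759 2.353 0.204
v 3.04 3.437 1.03
v 3.452 2.083 0.292
v 2.734 3.166 1.118
v 3.266 1.786 0.52
v 2.547 2.869 1.346
v 3.237 1.521 0.843
v 2.518 2.604 1.668
v 3.37 1.34 1.196
v 2.652 2.424 2.021
v 3.641 1.28 1.509
v 2.922 2.364 2.335
v 3.994 1.353 1.722
v 3.275 2.436 2.547
v 4.36 1.543 1.79
v 3.641 2.627 2.616
f 1 38 17
f 38 12 41
f 17 41 6
f 38 41 17
f 1 17 13
f 17 6 18
f 13 18 2
f 17 18 13
f 1 13 22
f 13 2 23
f 22 23 8
f 13 23 22
f 1 22 34
f 22 8 37
f 34 37 11
f 22 37 34
f 1 34 38
f 34 11 42
f 38 42 12
f 34 42 38
f 2 18 29
f 18 6 32
f 29 32 10
f 18 32 29
f 6 41 19
f 41 12 40
f 19 40 5
f 41 40 19
f 12 42 39
f 42 11 35
f 39 35 3
f 42 35 39
f 11 37 36
f 37 8 24
f 36 24 7
f 37 24 36
f 8 23 28
f 23 2 25
f 28 25 9
f 23 25 28
f 4 30 16
f 30 10 31
f 16 31 5
f 30 31 16
f 4 16 14
f 16 5 15
f 14 15 3
f 16 15 14
f 4 14 21
f 14 3 20
f 21 20 7
f 14 20 21
f 4 21 26
f 21 7 27
f 26 27 9
f 21 27 26
f 4 26 30
f 26 9 33
f 30 33 10
f 26 33 30
f 5 31 19
f 31 10 32
f 19 32 6
f 31 32 19
f 3 15 39
f 15 5 40
f 39 40 12
f 15 40 39
f 7 20 36
f 20 3 35
f 36 35 11
f 20 35 36
f 9 27 28
f 27 7 24
f 28 24 8
f 27 24 28
f 10 33 29
f 33 9 25
f 29 25 2
f 33 25 29
f 44 43 47
f 44 47 45
f 45 47 48
f 45 48 46
f 47 43 49
f 47 49 48
f 48 49 50
f 48 50 46
f 49 43 51
f 49 51 50
f 50 51 52
f 50 52 46
f 51 43 53
f 51 53 52
f 52 53 54
f 52 54 46
f 53 43 55
f 53 55 54
f 54 55 56
f 54 56 46
f 55 43 57
f 55 57 56
f 56 57 58
f 56 58 46
f 57 43 59
f 57 59 58
f 58 59 60
f 58 60 46
f 59 43 61
f 59 61 60
f 60 61 62
f 60 62 46
f 61 43 63
f 61 63 62
f 62 63 64
f 62 64 46
f 63 43 65
f 63 65 64
f 64 65 66
f 64 66 46
f 65 43 67
f 65 67 66
f 66 67 68
f 66 68 46
f 67 43 69
f 67 69 68
f 68 69 70
f 68 70 46
f 69 43 71
f 69 71 70
f 70 71 72
f 70 72 46
f 71 43 44
f 71 44 72
f 72 44 45
f 72 45 46



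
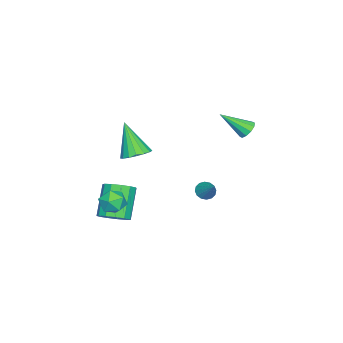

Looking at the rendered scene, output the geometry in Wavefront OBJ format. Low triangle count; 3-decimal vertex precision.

v -0.286 -2.006 -3.464
v 0.248 -1.681 -2.98
v -0.88 -1.889 -1.593
v -1.414 -2.214 -2.076
v -0.003 -1.346 -3.134
v -1.131 -1.555 -1.747
v -0.343 -1.221 -3.392
v -1.471 -1.43 -2.005
v -0.665 -1.345 -3.673
v -1.793 -1.554 -2.286
v -0.867 -1.679 -3.887
v -1.995 -1.887 -2.5
v -0.885 -2.116 -3.967
v -2.013 -2.325 -2.58
v -0.712 -2.519 -3.887
v -1.84 -2.727 -2.5
v -0.404 -2.758 -3.673
v -1.532 -2.967 -2.286
v -0.059 -2.759 -3.392
v -1.187 -2.967 -2.005
v 0.215 -2.52 -3.134
v -0.913 -2.729 -1.747
v 0.329 -2.118 -2.98
v -0.799 -2.327 -1.593
v 0.477 -0.512 1.59
v 1.068 -0.222 1.906
v 0.003 -1.288 3.19
v 0.821 0.021 1.951
v 0.495 0.143 1.913
v 0.165 0.114 1.802
v -0.093 -0.058 1.642
v -0.221 -0.334 1.47
v -0.189 -0.651 1.326
v -0.005 -0.935 1.242
v 0.29 -1.123 1.238
v 0.627 -1.171 1.315
v 0.93 -1.067 1.455
v 1.129 -0.837 1.626
v 1.179 -0.531 1.788
v -2.343 3.576 2.549
v -2.151 3.307 2.147
v -1.877 2.444 3.531
v -1.918 3.499 2.259
v -1.848 3.721 2.481
v -1.966 3.887 2.729
v -2.229 3.935 2.908
v -2.534 3.846 2.95
v -2.767 3.654 2.839
v -2.838 3.432 2.617
v -2.719 3.266 2.369
v -2.457 3.218 2.19
v -4.321 0.827 -3.387
v -3.895 0.562 -3.523
v -3.599 1.533 -2.493
v -3.9 0.775 -3.687
v -4.018 1.002 -3.771
v -4.217 1.182 -3.752
v -4.444 1.267 -3.636
v -4.639 1.233 -3.452
v -4.748 1.091 -3.252
v -4.743 0.878 -3.087
v -4.625 0.651 -3.003
v -4.426 0.471 -3.022
v -4.198 0.387 -3.139
v -4.004 0.42 -3.322
v 0.366 -1.285 -1.13
v 0.977 -0.929 -1.027
v 0.903 -1.991 -1.873
v 1.514 -1.635 -1.77
v 1.24 -2.034 -1.244
v 0.908 -1.598 -0.785
v 0.972 -1.322 -2.115
v 0.64 -0.886 -1.656
v 1.352 -0.951 -1.636
v 1.517 -1.392 -1.097
v 0.363 -1.528 -1.803
v 0.528 -1.969 -1.264
f 2 1 5
f 2 5 3
f 3 5 6
f 3 6 4
f 5 1 7
f 5 7 6
f 6 7 8
f 6 8 4
f 7 1 9
f 7 9 8
f 8 9 10
f 8 10 4
f 9 1 11
f 9 11 10
f 10 11 12
f 10 12 4
f 11 1 13
f 11 13 12
f 12 13 14
f 12 14 4
f 13 1 15
f 13 15 14
f 14 15 16
f 14 16 4
f 15 1 17
f 15 17 16
f 16 17 18
f 16 18 4
f 17 1 19
f 17 19 18
f 18 19 20
f 18 20 4
f 19 1 21
f 19 21 20
f 20 21 22
f 20 22 4
f 21 1 23
f 21 23 22
f 22 23 24
f 22 24 4
f 23 1 2
f 23 2 24
f 24 2 3
f 24 3 4
f 26 25 28
f 26 28 27
f 28 25 29
f 28 29 27
f 29 25 30
f 29 30 27
f 30 25 31
f 30 31 27
f 31 25 32
f 31 32 27
f 32 25 33
f 32 33 27
f 33 25 34
f 33 34 27
f 34 25 35
f 34 35 27
f 35 25 36
f 35 36 27
f 36 25 37
f 36 37 27
f 37 25 38
f 37 38 27
f 38 25 39
f 38 39 27
f 39 25 26
f 39 26 27
f 41 40 43
f 41 43 42
f 43 40 44
f 43 44 42
f 44 40 45
f 44 45 42
f 45 40 46
f 45 46 42
f 46 40 47
f 46 47 42
f 47 40 48
f 47 48 42
f 48 40 49
f 48 49 42
f 49 40 50
f 49 50 42
f 50 40 51
f 50 51 42
f 51 40 41
f 51 41 42
f 53 52 55
f 53 55 54
f 55 52 56
f 55 56 54
f 56 52 57
f 56 57 54
f 57 52 58
f 57 58 54
f 58 52 59
f 58 59 54
f 59 52 60
f 59 60 54
f 60 52 61
f 60 61 54
f 61 52 62
f 61 62 54
f 62 52 63
f 62 63 54
f 63 52 64
f 63 64 54
f 64 52 65
f 64 65 54
f 65 52 53
f 65 53 54
f 66 77 71
f 66 71 67
f 66 67 73
f 66 73 76
f 66 76 77
f 67 71 75
f 71 77 70
f 77 76 68
f 76 73 72
f 73 67 74
f 69 75 70
f 69 70 68
f 69 68 72
f 69 72 74
f 69 74 75
f 70 75 71
f 68 70 77
f 72 68 76
f 74 72 73
f 75 74 67



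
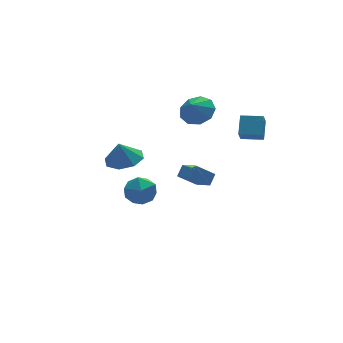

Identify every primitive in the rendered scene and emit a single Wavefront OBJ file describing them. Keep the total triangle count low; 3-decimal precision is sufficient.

v 3.054 2.98 1.746
v 3.874 2.408 2.032
v 2.486 2.58 2.574
v 3.896 3.042 2.353
v 3.523 3.647 2.391
v 2.931 3.94 2.127
v 2.396 3.784 1.685
v 2.169 3.252 1.271
v 2.355 2.592 1.08
v 2.869 2.114 1.201
v 3.468 2.042 1.576
v -3.116 -2.862 1.21
v -2.552 -2.963 0.417
v -3.008 -4.417 1.483
v -2.444 -4.518 0.69
v -2.103 -4.048 1.477
v -2.169 -3.087 1.308
v -3.391 -4.293 0.592
v -3.457 -3.332 0.423
v -2.722 -3.847 0.035
v -1.926 -3.696 0.582
v -3.634 -3.684 1.318
v -2.838 -3.533 1.865
v 3.164 -2.463 2.636
v 2.826 -2.94 3.347
v 3.631 -1.615 3.427
v 3.294 -2.092 4.138
v 4.186 -3.088 2.702
v 3.849 -3.565 3.413
v 4.654 -2.24 3.493
v 4.316 -2.717 4.204
v -1.557 1.897 -0.306
v -0.927 2.771 -0.14
v -1.863 1.883 0.926
v -1.713 2.975 -0.333
v -2.407 2.547 -0.511
v -2.603 1.739 -0.568
v -2.186 1.022 -0.472
v -1.4 0.818 -0.279
v -0.706 1.246 -0.102
v -0.511 2.055 -0.044
v 3.239 3.468 -4.518
v 3.574 2.366 -3.983
v 2.13 3.566 -3.62
v 2.465 2.464 -3.086
v 3.715 3.876 -3.974
v 4.05 2.774 -3.44
v 2.606 3.974 -3.077
v 2.941 2.872 -2.542
f 2 1 4
f 2 4 3
f 4 1 5
f 4 5 3
f 5 1 6
f 5 6 3
f 6 1 7
f 6 7 3
f 7 1 8
f 7 8 3
f 8 1 9
f 8 9 3
f 9 1 10
f 9 10 3
f 10 1 11
f 10 11 3
f 11 1 2
f 11 2 3
f 12 23 17
f 12 17 13
f 12 13 19
f 12 19 22
f 12 22 23
f 13 17 21
f 17 23 16
f 23 22 14
f 22 19 18
f 19 13 20
f 15 21 16
f 15 16 14
f 15 14 18
f 15 18 20
f 15 20 21
f 16 21 17
f 14 16 23
f 18 14 22
f 20 18 19
f 21 20 13
f 25 27 24
f 28 25 24
f 24 27 26
f 26 28 24
f 25 31 27
f 29 25 28
f 29 31 25
f 27 31 26
f 30 28 26
f 26 31 30
f 30 29 28
f 31 29 30
f 33 32 35
f 33 35 34
f 35 32 36
f 35 36 34
f 36 32 37
f 36 37 34
f 37 32 38
f 37 38 34
f 38 32 39
f 38 39 34
f 39 32 40
f 39 40 34
f 40 32 41
f 40 41 34
f 41 32 33
f 41 33 34
f 43 45 42
f 46 43 42
f 42 45 44
f 44 46 42
f 43 49 45
f 47 43 46
f 47 49 43
f 45 49 44
f 48 46 44
f 44 49 48
f 48 47 46
f 49 47 48



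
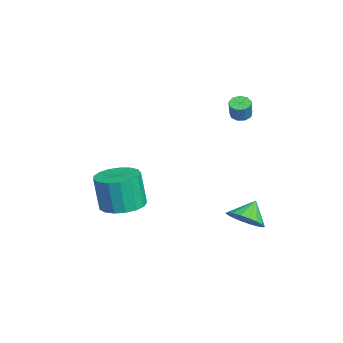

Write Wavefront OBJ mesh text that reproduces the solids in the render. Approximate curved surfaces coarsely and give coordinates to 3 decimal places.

v 1.992 -2.488 0.108
v 2.659 -3.311 0.065
v 2.474 -3.555 1.849
v 1.808 -2.732 1.892
v 2.962 -2.913 0.15
v 2.777 -3.157 1.934
v 3.044 -2.418 0.227
v 2.859 -2.662 2.01
v 2.884 -1.939 0.275
v 2.699 -2.183 2.059
v 2.52 -1.586 0.286
v 2.335 -1.83 2.07
v 2.035 -1.439 0.256
v 1.85 -1.683 2.04
v 1.541 -1.533 0.192
v 1.356 -1.777 1.976
v 1.15 -1.845 0.109
v 0.965 -2.089 1.893
v 0.952 -2.305 0.025
v 0.767 -2.549 1.809
v 0.992 -2.806 -0.039
v 0.807 -3.05 1.745
v 1.262 -3.235 -0.07
v 1.077 -3.479 1.714
v 1.699 -3.493 -0.06
v 1.514 -3.737 1.724
v 2.203 -3.52 -0.011
v 2.018 -3.764 1.773
v -3.777 3.287 2.762
v -3.493 3.738 2.679
v -3.079 3.645 3.596
v -3.363 3.193 3.678
v -3.818 3.82 2.834
v -3.404 3.727 3.751
v -4.124 3.652 2.955
v -3.71 3.559 3.872
v -4.267 3.313 2.986
v -3.854 3.22 3.902
v -4.182 2.962 2.911
v -3.768 2.869 3.828
v -3.906 2.762 2.767
v -3.493 2.669 3.683
v -3.571 2.808 2.62
v -3.157 2.715 3.537
v -3.331 3.078 2.539
v -2.918 2.984 3.456
v -3.3 3.445 2.563
v -2.887 3.352 3.479
v 1.731 2.938 -1.211
v 2.362 3.648 -1.188
v 1.089 3.482 -0.369
v 2.086 3.777 -1.482
v 1.739 3.74 -1.721
v 1.391 3.544 -1.86
v 1.111 3.228 -1.87
v 0.953 2.855 -1.75
v 0.949 2.498 -1.523
v 1.1 2.229 -1.234
v 1.376 2.1 -0.941
v 1.722 2.137 -0.701
v 2.07 2.333 -0.562
v 2.351 2.649 -0.552
v 2.509 3.022 -0.673
v 2.513 3.379 -0.9
f 2 1 5
f 2 5 3
f 3 5 6
f 3 6 4
f 5 1 7
f 5 7 6
f 6 7 8
f 6 8 4
f 7 1 9
f 7 9 8
f 8 9 10
f 8 10 4
f 9 1 11
f 9 11 10
f 10 11 12
f 10 12 4
f 11 1 13
f 11 13 12
f 12 13 14
f 12 14 4
f 13 1 15
f 13 15 14
f 14 15 16
f 14 16 4
f 15 1 17
f 15 17 16
f 16 17 18
f 16 18 4
f 17 1 19
f 17 19 18
f 18 19 20
f 18 20 4
f 19 1 21
f 19 21 20
f 20 21 22
f 20 22 4
f 21 1 23
f 21 23 22
f 22 23 24
f 22 24 4
f 23 1 25
f 23 25 24
f 24 25 26
f 24 26 4
f 25 1 27
f 25 27 26
f 26 27 28
f 26 28 4
f 27 1 2
f 27 2 28
f 28 2 3
f 28 3 4
f 30 29 33
f 30 33 31
f 31 33 34
f 31 34 32
f 33 29 35
f 33 35 34
f 34 35 36
f 34 36 32
f 35 29 37
f 35 37 36
f 36 37 38
f 36 38 32
f 37 29 39
f 37 39 38
f 38 39 40
f 38 40 32
f 39 29 41
f 39 41 40
f 40 41 42
f 40 42 32
f 41 29 43
f 41 43 42
f 42 43 44
f 42 44 32
f 43 29 45
f 43 45 44
f 44 45 46
f 44 46 32
f 45 29 47
f 45 47 46
f 46 47 48
f 46 48 32
f 47 29 30
f 47 30 48
f 48 30 31
f 48 31 32
f 50 49 52
f 50 52 51
f 52 49 53
f 52 53 51
f 53 49 54
f 53 54 51
f 54 49 55
f 54 55 51
f 55 49 56
f 55 56 51
f 56 49 57
f 56 57 51
f 57 49 58
f 57 58 51
f 58 49 59
f 58 59 51
f 59 49 60
f 59 60 51
f 60 49 61
f 60 61 51
f 61 49 62
f 61 62 51
f 62 49 63
f 62 63 51
f 63 49 64
f 63 64 51
f 64 49 50
f 64 50 51



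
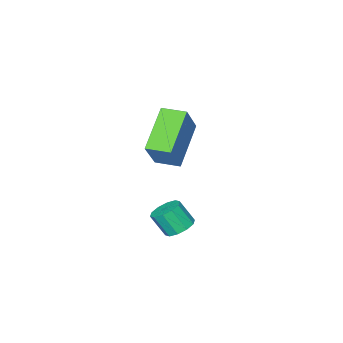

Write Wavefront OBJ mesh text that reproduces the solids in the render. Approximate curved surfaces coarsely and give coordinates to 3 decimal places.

v 2.008 2.728 -3.245
v 2.513 2.511 -3.533
v 2.796 2.016 -2.663
v 2.292 2.232 -2.375
v 2.603 2.846 -3.371
v 2.887 2.351 -2.502
v 2.467 3.136 -3.162
v 2.75 2.641 -2.292
v 2.155 3.27 -2.984
v 2.439 2.775 -2.114
v 1.787 3.197 -2.905
v 2.071 2.702 -2.036
v 1.504 2.944 -2.957
v 1.787 2.449 -2.087
v 1.413 2.609 -3.118
v 1.697 2.114 -2.249
v 1.55 2.319 -3.328
v 1.833 1.824 -2.458
v 1.861 2.185 -3.506
v 2.145 1.69 -2.636
v 2.229 2.258 -3.584
v 2.513 1.763 -2.715
v -0.931 -2.115 -3.411
v -2.452 -2.944 -2.138
v -1.433 -1.182 -3.404
v -2.955 -2.011 -2.131
v -0.045 -1.649 -2.049
v -1.567 -2.478 -0.776
v -0.548 -0.716 -2.042
v -2.069 -1.545 -0.769
f 2 1 5
f 2 5 3
f 3 5 6
f 3 6 4
f 5 1 7
f 5 7 6
f 6 7 8
f 6 8 4
f 7 1 9
f 7 9 8
f 8 9 10
f 8 10 4
f 9 1 11
f 9 11 10
f 10 11 12
f 10 12 4
f 11 1 13
f 11 13 12
f 12 13 14
f 12 14 4
f 13 1 15
f 13 15 14
f 14 15 16
f 14 16 4
f 15 1 17
f 15 17 16
f 16 17 18
f 16 18 4
f 17 1 19
f 17 19 18
f 18 19 20
f 18 20 4
f 19 1 21
f 19 21 20
f 20 21 22
f 20 22 4
f 21 1 2
f 21 2 22
f 22 2 3
f 22 3 4
f 24 26 23
f 27 24 23
f 23 26 25
f 25 27 23
f 24 30 26
f 28 24 27
f 28 30 24
f 26 30 25
f 29 27 25
f 25 30 29
f 29 28 27
f 30 28 29



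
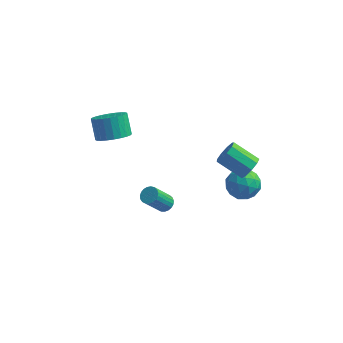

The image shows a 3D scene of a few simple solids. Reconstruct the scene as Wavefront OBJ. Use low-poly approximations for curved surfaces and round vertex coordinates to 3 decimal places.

v 2.574 2.483 -0.827
v 3.47 3.144 -0.782
v 3.27 1.636 -2.258
v 4.166 2.297 -2.213
v 3.993 1.539 -1.415
v 3.563 2.063 -0.53
v 3.177 2.717 -2.51
v 2.747 3.241 -1.625
v 3.843 3.289 -1.822
v 4.347 2.561 -1.146
v 2.393 2.219 -1.894
v 2.897 1.491 -1.218
v 2.96 2.888 -0.679
v 3.78 1.892 -2.361
v 3.678 1.446 -1.892
v 4.204 1.835 -1.866
v 3.015 2.252 -0.531
v 3.542 2.641 -0.505
v 3.849 1.697 -0.877
v 3.198 2.139 -2.535
v 3.725 2.528 -2.509
v 2.536 2.945 -1.174
v 3.062 3.334 -1.148
v 2.891 3.083 -2.163
v 3.706 3.362 -1.264
v 4.116 2.864 -2.105
v 3.535 3.111 -2.279
v 3.282 3.419 -1.759
v 4.003 2.934 -0.866
v 4.412 2.436 -1.708
v 4.31 1.99 -1.238
v 4.057 2.298 -0.718
v 4.222 3.019 -1.478
v 2.328 2.344 -1.332
v 2.737 1.846 -2.174
v 2.683 2.482 -2.322
v 2.43 2.79 -1.802
v 2.624 1.916 -0.935
v 3.034 1.418 -1.776
v 3.458 1.361 -1.281
v 3.205 1.669 -0.761
v 2.518 1.761 -1.562
v 4.035 1.275 1.406
v 4.438 1.185 2.103
v 2.907 1.376 3.011
v 2.505 1.465 2.314
v 4.421 1.721 1.962
v 2.89 1.911 2.87
v 4.223 2.047 1.56
v 2.692 2.238 2.468
v 3.938 2.013 1.087
v 2.407 2.203 1.994
v 3.698 1.633 0.762
v 2.167 1.823 1.67
v 3.617 1.085 0.739
v 2.086 1.276 1.647
v 3.731 0.626 1.028
v 2.2 0.817 1.936
v 3.988 0.471 1.494
v 2.457 0.661 2.402
v 4.267 0.692 1.919
v 2.736 0.882 2.826
v -1.22 1.89 -4.414
v -0.701 2.009 -4.116
v -1.381 1.149 -2.589
v -1.9 1.03 -2.886
v -0.841 2.214 -4.063
v -1.52 1.354 -2.535
v -1.046 2.363 -4.07
v -1.725 1.503 -2.543
v -1.281 2.43 -4.137
v -1.961 1.57 -2.609
v -1.506 2.404 -4.251
v -2.185 1.544 -2.724
v -1.681 2.289 -4.394
v -2.361 1.429 -2.867
v -1.777 2.105 -4.54
v -2.456 1.245 -3.013
v -1.776 1.884 -4.665
v -2.456 1.024 -3.137
v -1.679 1.664 -4.745
v -2.359 0.804 -3.218
v -1.503 1.483 -4.769
v -2.183 0.623 -3.242
v -1.278 1.372 -4.731
v -1.958 0.512 -3.204
v -1.043 1.351 -4.638
v -1.723 0.491 -3.111
v -0.839 1.423 -4.507
v -1.518 0.563 -2.979
v -0.7 1.576 -4.359
v -1.38 0.716 -2.832
v -0.651 1.783 -4.221
v -1.331 0.923 -2.693
v -3.7 0.231 3.065
v -2.778 0.702 3.164
v -3.279 1.441 4.295
v -4.2 0.969 4.195
v -2.971 0.957 2.913
v -3.471 1.695 4.044
v -3.274 1.1 2.685
v -3.774 1.839 3.816
v -3.642 1.112 2.515
v -4.142 1.85 3.646
v -4.019 0.989 2.428
v -4.519 1.727 3.559
v -4.347 0.751 2.439
v -4.848 1.489 3.569
v -4.577 0.433 2.544
v -5.077 1.172 3.675
v -4.673 0.085 2.729
v -5.174 0.824 3.86
v -4.621 -0.241 2.965
v -5.122 0.498 4.096
v -4.429 -0.495 3.216
v -4.929 0.243 4.347
v -4.126 -0.639 3.444
v -4.626 0.1 4.575
v -3.758 -0.65 3.614
v -4.258 0.088 4.745
v -3.381 -0.527 3.701
v -3.881 0.211 4.832
v -3.052 -0.289 3.691
v -3.553 0.449 4.821
v -2.823 0.028 3.585
v -3.323 0.767 4.716
v -2.726 0.376 3.4
v -3.227 1.115 4.531
f 1 38 17
f 38 12 41
f 17 41 6
f 38 41 17
f 1 17 13
f 17 6 18
f 13 18 2
f 17 18 13
f 1 13 22
f 13 2 23
f 22 23 8
f 13 23 22
f 1 22 34
f 22 8 37
f 34 37 11
f 22 37 34
f 1 34 38
f 34 11 42
f 38 42 12
f 34 42 38
f 2 18 29
f 18 6 32
f 29 32 10
f 18 32 29
f 6 41 19
f 41 12 40
f 19 40 5
f 41 40 19
f 12 42 39
f 42 11 35
f 39 35 3
f 42 35 39
f 11 37 36
f 37 8 24
f 36 24 7
f 37 24 36
f 8 23 28
f 23 2 25
f 28 25 9
f 23 25 28
f 4 30 16
f 30 10 31
f 16 31 5
f 30 31 16
f 4 16 14
f 16 5 15
f 14 15 3
f 16 15 14
f 4 14 21
f 14 3 20
f 21 20 7
f 14 20 21
f 4 21 26
f 21 7 27
f 26 27 9
f 21 27 26
f 4 26 30
f 26 9 33
f 30 33 10
f 26 33 30
f 5 31 19
f 31 10 32
f 19 32 6
f 31 32 19
f 3 15 39
f 15 5 40
f 39 40 12
f 15 40 39
f 7 20 36
f 20 3 35
f 36 35 11
f 20 35 36
f 9 27 28
f 27 7 24
f 28 24 8
f 27 24 28
f 10 33 29
f 33 9 25
f 29 25 2
f 33 25 29
f 44 43 47
f 44 47 45
f 45 47 48
f 45 48 46
f 47 43 49
f 47 49 48
f 48 49 50
f 48 50 46
f 49 43 51
f 49 51 50
f 50 51 52
f 50 52 46
f 51 43 53
f 51 53 52
f 52 53 54
f 52 54 46
f 53 43 55
f 53 55 54
f 54 55 56
f 54 56 46
f 55 43 57
f 55 57 56
f 56 57 58
f 56 58 46
f 57 43 59
f 57 59 58
f 58 59 60
f 58 60 46
f 59 43 61
f 59 61 60
f 60 61 62
f 60 62 46
f 61 43 44
f 61 44 62
f 62 44 45
f 62 45 46
f 64 63 67
f 64 67 65
f 65 67 68
f 65 68 66
f 67 63 69
f 67 69 68
f 68 69 70
f 68 70 66
f 69 63 71
f 69 71 70
f 70 71 72
f 70 72 66
f 71 63 73
f 71 73 72
f 72 73 74
f 72 74 66
f 73 63 75
f 73 75 74
f 74 75 76
f 74 76 66
f 75 63 77
f 75 77 76
f 76 77 78
f 76 78 66
f 77 63 79
f 77 79 78
f 78 79 80
f 78 80 66
f 79 63 81
f 79 81 80
f 80 81 82
f 80 82 66
f 81 63 83
f 81 83 82
f 82 83 84
f 82 84 66
f 83 63 85
f 83 85 84
f 84 85 86
f 84 86 66
f 85 63 87
f 85 87 86
f 86 87 88
f 86 88 66
f 87 63 89
f 87 89 88
f 88 89 90
f 88 90 66
f 89 63 91
f 89 91 90
f 90 91 92
f 90 92 66
f 91 63 93
f 91 93 92
f 92 93 94
f 92 94 66
f 93 63 64
f 93 64 94
f 94 64 65
f 94 65 66
f 96 95 99
f 96 99 97
f 97 99 100
f 97 100 98
f 99 95 101
f 99 101 100
f 100 101 102
f 100 102 98
f 101 95 103
f 101 103 102
f 102 103 104
f 102 104 98
f 103 95 105
f 103 105 104
f 104 105 106
f 104 106 98
f 105 95 107
f 105 107 106
f 106 107 108
f 106 108 98
f 107 95 109
f 107 109 108
f 108 109 110
f 108 110 98
f 109 95 111
f 109 111 110
f 110 111 112
f 110 112 98
f 111 95 113
f 111 113 112
f 112 113 114
f 112 114 98
f 113 95 115
f 113 115 114
f 114 115 116
f 114 116 98
f 115 95 117
f 115 117 116
f 116 117 118
f 116 118 98
f 117 95 119
f 117 119 118
f 118 119 120
f 118 120 98
f 119 95 121
f 119 121 120
f 120 121 122
f 120 122 98
f 121 95 123
f 121 123 122
f 122 123 124
f 122 124 98
f 123 95 125
f 123 125 124
f 124 125 126
f 124 126 98
f 125 95 127
f 125 127 126
f 126 127 128
f 126 128 98
f 127 95 96
f 127 96 128
f 128 96 97
f 128 97 98



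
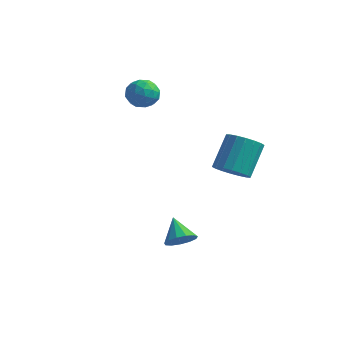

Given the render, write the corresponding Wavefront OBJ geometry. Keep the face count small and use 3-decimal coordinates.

v -3.352 3.888 1.967
v -2.569 4.078 1.723
v -3.071 2.562 1.837
v -2.288 2.752 1.593
v -2.526 2.891 2.388
v -2.699 3.71 2.468
v -2.941 2.93 1.092
v -3.114 3.749 1.172
v -2.315 3.486 1.182
v -2.059 3.461 1.983
v -3.581 3.179 1.577
v -3.325 3.154 2.378
v -2.985 4.099 1.856
v -2.655 2.541 1.704
v -2.794 2.622 2.171
v -2.335 2.734 2.027
v -3.062 3.883 2.295
v -2.602 3.994 2.151
v -2.576 3.297 2.542
v -3.038 2.646 1.409
v -2.578 2.757 1.265
v -3.305 3.906 1.533
v -2.846 4.018 1.389
v -3.064 3.343 1.018
v -2.376 3.863 1.395
v -2.211 3.084 1.318
v -2.594 3.188 1.024
v -2.696 3.67 1.071
v -2.225 3.848 1.865
v -2.06 3.069 1.789
v -2.2 3.151 2.256
v -2.302 3.632 2.303
v -2.076 3.5 1.547
v -3.58 3.571 1.771
v -3.415 2.792 1.695
v -3.338 3.008 1.257
v -3.44 3.489 1.304
v -3.429 3.556 2.242
v -3.264 2.777 2.165
v -2.944 2.97 2.489
v -3.046 3.452 2.536
v -3.564 3.14 2.013
v 1.326 -0.645 -4.181
v 1.714 -0.897 -3.59
v 0.554 0.045 -3.379
v 1.904 -0.54 -3.714
v 1.911 -0.217 -3.986
v 1.732 -0.03 -4.32
v 1.424 -0.038 -4.61
v 1.086 -0.239 -4.763
v 0.824 -0.569 -4.732
v 0.721 -0.923 -4.525
v 0.811 -1.189 -4.209
v 1.064 -1.282 -3.884
v 1.401 -1.174 -3.653
v 2.585 1.529 -0.665
v 3.252 1.096 -0.266
v 3.263 2.339 1.064
v 2.595 2.771 0.665
v 3.442 1.349 -0.504
v 3.452 2.592 0.826
v 3.461 1.638 -0.774
v 3.472 2.881 0.555
v 3.307 1.906 -1.023
v 3.318 3.148 0.307
v 3.01 2.098 -1.2
v 3.02 3.341 0.129
v 2.629 2.178 -1.272
v 2.639 3.421 0.058
v 2.239 2.129 -1.223
v 2.249 3.372 0.106
v 1.917 1.961 -1.064
v 1.928 3.204 0.266
v 1.728 1.708 -0.826
v 1.738 2.951 0.504
v 1.708 1.419 -0.555
v 1.719 2.662 0.774
v 1.862 1.152 -0.307
v 1.873 2.394 1.023
v 2.16 0.959 -0.129
v 2.17 2.202 1.2
v 2.541 0.879 -0.058
v 2.551 2.122 1.272
v 2.931 0.928 -0.106
v 2.941 2.171 1.223
f 1 38 17
f 38 12 41
f 17 41 6
f 38 41 17
f 1 17 13
f 17 6 18
f 13 18 2
f 17 18 13
f 1 13 22
f 13 2 23
f 22 23 8
f 13 23 22
f 1 22 34
f 22 8 37
f 34 37 11
f 22 37 34
f 1 34 38
f 34 11 42
f 38 42 12
f 34 42 38
f 2 18 29
f 18 6 32
f 29 32 10
f 18 32 29
f 6 41 19
f 41 12 40
f 19 40 5
f 41 40 19
f 12 42 39
f 42 11 35
f 39 35 3
f 42 35 39
f 11 37 36
f 37 8 24
f 36 24 7
f 37 24 36
f 8 23 28
f 23 2 25
f 28 25 9
f 23 25 28
f 4 30 16
f 30 10 31
f 16 31 5
f 30 31 16
f 4 16 14
f 16 5 15
f 14 15 3
f 16 15 14
f 4 14 21
f 14 3 20
f 21 20 7
f 14 20 21
f 4 21 26
f 21 7 27
f 26 27 9
f 21 27 26
f 4 26 30
f 26 9 33
f 30 33 10
f 26 33 30
f 5 31 19
f 31 10 32
f 19 32 6
f 31 32 19
f 3 15 39
f 15 5 40
f 39 40 12
f 15 40 39
f 7 20 36
f 20 3 35
f 36 35 11
f 20 35 36
f 9 27 28
f 27 7 24
f 28 24 8
f 27 24 28
f 10 33 29
f 33 9 25
f 29 25 2
f 33 25 29
f 44 43 46
f 44 46 45
f 46 43 47
f 46 47 45
f 47 43 48
f 47 48 45
f 48 43 49
f 48 49 45
f 49 43 50
f 49 50 45
f 50 43 51
f 50 51 45
f 51 43 52
f 51 52 45
f 52 43 53
f 52 53 45
f 53 43 54
f 53 54 45
f 54 43 55
f 54 55 45
f 55 43 44
f 55 44 45
f 57 56 60
f 57 60 58
f 58 60 61
f 58 61 59
f 60 56 62
f 60 62 61
f 61 62 63
f 61 63 59
f 62 56 64
f 62 64 63
f 63 64 65
f 63 65 59
f 64 56 66
f 64 66 65
f 65 66 67
f 65 67 59
f 66 56 68
f 66 68 67
f 67 68 69
f 67 69 59
f 68 56 70
f 68 70 69
f 69 70 71
f 69 71 59
f 70 56 72
f 70 72 71
f 71 72 73
f 71 73 59
f 72 56 74
f 72 74 73
f 73 74 75
f 73 75 59
f 74 56 76
f 74 76 75
f 75 76 77
f 75 77 59
f 76 56 78
f 76 78 77
f 77 78 79
f 77 79 59
f 78 56 80
f 78 80 79
f 79 80 81
f 79 81 59
f 80 56 82
f 80 82 81
f 81 82 83
f 81 83 59
f 82 56 84
f 82 84 83
f 83 84 85
f 83 85 59
f 84 56 57
f 84 57 85
f 85 57 58
f 85 58 59



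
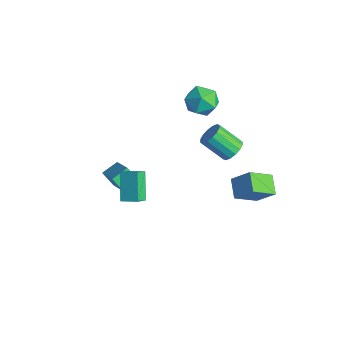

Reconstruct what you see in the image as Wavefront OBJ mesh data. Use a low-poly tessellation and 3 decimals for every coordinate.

v -3.53 3.193 0.962
v -3 3.883 0.106
v -1.86 3.217 2.014
v -1.33 3.907 1.158
v -2.219 4.372 1.851
v -3.251 4.357 1.202
v -1.609 2.743 0.918
v -2.641 2.728 0.269
v -1.813 3.604 0.079
v -2.191 4.611 0.656
v -2.669 2.489 1.464
v -3.047 3.496 2.041
v -0.042 4.473 -2.277
v 0.554 4.632 -1.678
v -0.462 3.567 -0.384
v -1.058 3.407 -0.983
v 0.259 4.963 -1.637
v -0.758 3.897 -0.343
v -0.117 5.162 -1.768
v -1.133 4.097 -0.475
v -0.473 5.177 -2.036
v -1.489 4.112 -0.742
v -0.713 5.003 -2.367
v -1.729 3.938 -1.074
v -0.773 4.687 -2.675
v -1.79 3.622 -1.382
v -0.638 4.313 -2.876
v -1.654 3.248 -1.582
v -0.342 3.983 -2.917
v -1.359 2.917 -1.623
v 0.033 3.783 -2.785
v -0.983 2.718 -1.492
v 0.389 3.768 -2.518
v -0.627 2.703 -1.224
v 0.629 3.942 -2.186
v -0.387 2.877 -0.893
v 0.69 4.258 -1.878
v -0.327 3.193 -0.585
v 3.227 -4.137 0.145
v 3.559 -4.794 0.681
v 2.045 -3.585 1.553
v 2.377 -4.241 2.089
v 4.023 -3.419 0.531
v 4.355 -4.075 1.067
v 2.841 -2.866 1.939
v 3.173 -3.523 2.475
v 2.965 2.699 -1.447
v 3.824 3.466 -0.308
v 2.966 4.242 -2.486
v 3.824 5.009 -1.346
v 4.136 2.291 -2.054
v 4.994 3.058 -0.914
v 4.136 3.834 -3.092
v 4.995 4.601 -1.953
v -1.265 -3.086 -2.696
v -1.445 -1.985 -2.28
v -3.041 -2.936 -3.862
v -3.221 -1.836 -3.447
v -0.639 -2.644 -3.593
v -0.819 -1.544 -3.178
v -2.415 -2.495 -4.76
v -2.595 -1.394 -4.344
f 1 12 6
f 1 6 2
f 1 2 8
f 1 8 11
f 1 11 12
f 2 6 10
f 6 12 5
f 12 11 3
f 11 8 7
f 8 2 9
f 4 10 5
f 4 5 3
f 4 3 7
f 4 7 9
f 4 9 10
f 5 10 6
f 3 5 12
f 7 3 11
f 9 7 8
f 10 9 2
f 14 13 17
f 14 17 15
f 15 17 18
f 15 18 16
f 17 13 19
f 17 19 18
f 18 19 20
f 18 20 16
f 19 13 21
f 19 21 20
f 20 21 22
f 20 22 16
f 21 13 23
f 21 23 22
f 22 23 24
f 22 24 16
f 23 13 25
f 23 25 24
f 24 25 26
f 24 26 16
f 25 13 27
f 25 27 26
f 26 27 28
f 26 28 16
f 27 13 29
f 27 29 28
f 28 29 30
f 28 30 16
f 29 13 31
f 29 31 30
f 30 31 32
f 30 32 16
f 31 13 33
f 31 33 32
f 32 33 34
f 32 34 16
f 33 13 35
f 33 35 34
f 34 35 36
f 34 36 16
f 35 13 37
f 35 37 36
f 36 37 38
f 36 38 16
f 37 13 14
f 37 14 38
f 38 14 15
f 38 15 16
f 40 42 39
f 43 40 39
f 39 42 41
f 41 43 39
f 40 46 42
f 44 40 43
f 44 46 40
f 42 46 41
f 45 43 41
f 41 46 45
f 45 44 43
f 46 44 45
f 48 50 47
f 51 48 47
f 47 50 49
f 49 51 47
f 48 54 50
f 52 48 51
f 52 54 48
f 50 54 49
f 53 51 49
f 49 54 53
f 53 52 51
f 54 52 53
f 56 58 55
f 59 56 55
f 55 58 57
f 57 59 55
f 56 62 58
f 60 56 59
f 60 62 56
f 58 62 57
f 61 59 57
f 57 62 61
f 61 60 59
f 62 60 61



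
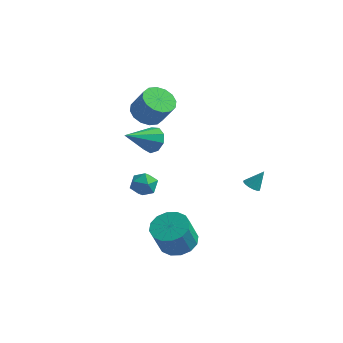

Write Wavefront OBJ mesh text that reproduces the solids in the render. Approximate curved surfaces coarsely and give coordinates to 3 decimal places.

v -2.904 -0.048 -3.039
v -2.497 0.247 -2.378
v -2.323 -1.247 -2.862
v -1.916 -0.952 -2.201
v -2.739 -1.059 -2.169
v -3.098 -0.318 -2.278
v -1.722 -0.682 -2.962
v -2.081 0.059 -3.071
v -1.766 -0.145 -2.33
v -2.395 -0.378 -1.84
v -2.425 -0.622 -3.4
v -3.054 -0.855 -2.91
v 0.961 -3.045 -4.247
v 1.555 -3.853 -4.588
v 1.453 -4.584 -3.035
v 0.859 -3.775 -2.693
v 1.913 -3.487 -4.392
v 1.812 -4.217 -2.839
v 2.016 -3.001 -4.157
v 1.914 -3.732 -2.604
v 1.836 -2.528 -3.946
v 1.735 -3.259 -2.393
v 1.422 -2.193 -3.816
v 1.32 -2.924 -2.262
v 0.884 -2.086 -3.801
v 0.782 -2.817 -2.247
v 0.367 -2.236 -3.905
v 0.265 -2.967 -2.352
v 0.008 -2.603 -4.101
v -0.093 -3.333 -2.548
v -0.094 -3.088 -4.336
v -0.196 -3.819 -2.783
v 0.085 -3.561 -4.547
v -0.016 -4.292 -2.994
v 0.5 -3.896 -4.678
v 0.398 -4.627 -3.124
v 1.038 -4.003 -4.693
v 0.936 -4.734 -3.139
v -3.521 2.528 -1.292
v -2.712 2.231 -1.117
v -4.339 0.912 -0.248
v -2.893 2.605 -0.681
v -3.368 2.942 -0.531
v -3.915 3.086 -0.737
v -4.278 2.968 -1.202
v -4.287 2.645 -1.71
v -3.938 2.267 -2.022
v -3.394 2.011 -1.992
v -2.909 1.997 -1.635
v -2.895 0.745 2.045
v -2.095 0.987 1.554
v -1.264 0.856 2.844
v -2.065 0.615 3.335
v -2.282 1.422 1.719
v -1.452 1.292 3.009
v -2.634 1.676 1.971
v -1.804 1.546 3.261
v -3.056 1.681 2.243
v -2.226 1.551 3.533
v -3.435 1.435 2.462
v -2.604 1.305 3.752
v -3.669 1.004 2.569
v -2.839 0.874 3.859
v -3.696 0.504 2.536
v -2.865 0.373 3.826
v -3.508 0.068 2.371
v -2.678 -0.062 3.661
v -3.156 -0.186 2.119
v -2.326 -0.316 3.409
v -2.734 -0.191 1.847
v -1.904 -0.321 3.137
v -2.356 0.055 1.628
v -1.525 -0.075 2.918
v -2.121 0.486 1.521
v -1.291 0.356 2.811
v 3.188 0.768 -1.672
v 3.564 0.98 -1.961
v 3.652 1.232 -0.728
v 3.368 1.165 -1.956
v 3.124 1.243 -1.874
v 2.897 1.194 -1.738
v 2.748 1.031 -1.585
v 2.716 0.797 -1.455
v 2.811 0.556 -1.383
v 3.007 0.371 -1.388
v 3.252 0.293 -1.47
v 3.479 0.342 -1.606
v 3.628 0.505 -1.759
v 3.659 0.739 -1.89
f 1 12 6
f 1 6 2
f 1 2 8
f 1 8 11
f 1 11 12
f 2 6 10
f 6 12 5
f 12 11 3
f 11 8 7
f 8 2 9
f 4 10 5
f 4 5 3
f 4 3 7
f 4 7 9
f 4 9 10
f 5 10 6
f 3 5 12
f 7 3 11
f 9 7 8
f 10 9 2
f 14 13 17
f 14 17 15
f 15 17 18
f 15 18 16
f 17 13 19
f 17 19 18
f 18 19 20
f 18 20 16
f 19 13 21
f 19 21 20
f 20 21 22
f 20 22 16
f 21 13 23
f 21 23 22
f 22 23 24
f 22 24 16
f 23 13 25
f 23 25 24
f 24 25 26
f 24 26 16
f 25 13 27
f 25 27 26
f 26 27 28
f 26 28 16
f 27 13 29
f 27 29 28
f 28 29 30
f 28 30 16
f 29 13 31
f 29 31 30
f 30 31 32
f 30 32 16
f 31 13 33
f 31 33 32
f 32 33 34
f 32 34 16
f 33 13 35
f 33 35 34
f 34 35 36
f 34 36 16
f 35 13 37
f 35 37 36
f 36 37 38
f 36 38 16
f 37 13 14
f 37 14 38
f 38 14 15
f 38 15 16
f 40 39 42
f 40 42 41
f 42 39 43
f 42 43 41
f 43 39 44
f 43 44 41
f 44 39 45
f 44 45 41
f 45 39 46
f 45 46 41
f 46 39 47
f 46 47 41
f 47 39 48
f 47 48 41
f 48 39 49
f 48 49 41
f 49 39 40
f 49 40 41
f 51 50 54
f 51 54 52
f 52 54 55
f 52 55 53
f 54 50 56
f 54 56 55
f 55 56 57
f 55 57 53
f 56 50 58
f 56 58 57
f 57 58 59
f 57 59 53
f 58 50 60
f 58 60 59
f 59 60 61
f 59 61 53
f 60 50 62
f 60 62 61
f 61 62 63
f 61 63 53
f 62 50 64
f 62 64 63
f 63 64 65
f 63 65 53
f 64 50 66
f 64 66 65
f 65 66 67
f 65 67 53
f 66 50 68
f 66 68 67
f 67 68 69
f 67 69 53
f 68 50 70
f 68 70 69
f 69 70 71
f 69 71 53
f 70 50 72
f 70 72 71
f 71 72 73
f 71 73 53
f 72 50 74
f 72 74 73
f 73 74 75
f 73 75 53
f 74 50 51
f 74 51 75
f 75 51 52
f 75 52 53
f 77 76 79
f 77 79 78
f 79 76 80
f 79 80 78
f 80 76 81
f 80 81 78
f 81 76 82
f 81 82 78
f 82 76 83
f 82 83 78
f 83 76 84
f 83 84 78
f 84 76 85
f 84 85 78
f 85 76 86
f 85 86 78
f 86 76 87
f 86 87 78
f 87 76 88
f 87 88 78
f 88 76 89
f 88 89 78
f 89 76 77
f 89 77 78

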